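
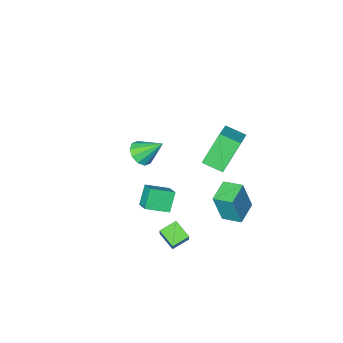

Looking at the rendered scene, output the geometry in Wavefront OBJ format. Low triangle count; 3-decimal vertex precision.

v -4.532 -0.525 2.088
v -3.334 0.717 2.93
v -5.247 0.442 1.68
v -4.049 1.683 2.522
v -3.351 -0.423 0.258
v -2.153 0.818 1.1
v -4.066 0.543 -0.15
v -2.868 1.785 0.692
v -3.462 3.734 -0.867
v -2.921 3.616 1.065
v -2.314 4.468 -1.144
v -1.773 4.349 0.789
v -2.887 2.751 -1.089
v -2.346 2.632 0.844
v -1.739 3.484 -1.365
v -1.198 3.366 0.567
v 0.632 2.678 -1.259
v 0.93 3.175 -0.384
v 0.482 3.708 -1.793
v 0.78 4.206 -0.918
v 1.62 2.654 -1.582
v 1.918 3.152 -0.707
v 1.47 3.685 -2.116
v 1.768 4.182 -1.241
v 1.158 2.908 2.339
v 2.32 2.38 2.809
v 1.357 3.788 2.837
v 2.519 3.26 3.307
v 1.761 3.34 1.333
v 2.923 2.812 1.803
v 1.96 4.22 1.831
v 3.122 3.692 2.301
v -1.138 -3.788 -1.294
v -0.379 -3.517 -0.995
v -1.962 -2.832 -0.066
v -0.539 -3.175 -1.369
v -0.929 -3.067 -1.714
v -1.398 -3.234 -1.899
v -1.768 -3.613 -1.852
v -1.898 -4.058 -1.593
v -1.738 -4.4 -1.219
v -1.348 -4.508 -0.874
v -0.879 -4.341 -0.689
v -0.508 -3.963 -0.735
f 2 4 1
f 5 2 1
f 1 4 3
f 3 5 1
f 2 8 4
f 6 2 5
f 6 8 2
f 4 8 3
f 7 5 3
f 3 8 7
f 7 6 5
f 8 6 7
f 10 12 9
f 13 10 9
f 9 12 11
f 11 13 9
f 10 16 12
f 14 10 13
f 14 16 10
f 12 16 11
f 15 13 11
f 11 16 15
f 15 14 13
f 16 14 15
f 18 20 17
f 21 18 17
f 17 20 19
f 19 21 17
f 18 24 20
f 22 18 21
f 22 24 18
f 20 24 19
f 23 21 19
f 19 24 23
f 23 22 21
f 24 22 23
f 26 28 25
f 29 26 25
f 25 28 27
f 27 29 25
f 26 32 28
f 30 26 29
f 30 32 26
f 28 32 27
f 31 29 27
f 27 32 31
f 31 30 29
f 32 30 31
f 34 33 36
f 34 36 35
f 36 33 37
f 36 37 35
f 37 33 38
f 37 38 35
f 38 33 39
f 38 39 35
f 39 33 40
f 39 40 35
f 40 33 41
f 40 41 35
f 41 33 42
f 41 42 35
f 42 33 43
f 42 43 35
f 43 33 44
f 43 44 35
f 44 33 34
f 44 34 35



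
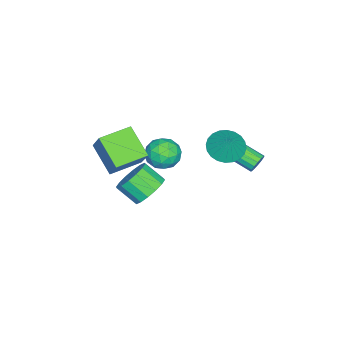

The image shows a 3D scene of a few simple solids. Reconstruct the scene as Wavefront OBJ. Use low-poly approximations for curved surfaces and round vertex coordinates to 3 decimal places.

v 1.257 -4.084 -0.306
v 0.369 -5.317 0.767
v -0.055 -3 -0.145
v -0.943 -4.232 0.929
v 1.943 -3.448 0.991
v 1.055 -4.68 2.065
v 0.631 -2.363 1.153
v -0.257 -3.596 2.226
v -2.095 -3.383 -4.283
v -1.606 -3.976 -4.983
v -1.696 -5.05 -4.138
v -2.185 -4.457 -3.437
v -1.214 -3.769 -4.678
v -1.304 -4.843 -3.832
v -1.058 -3.458 -4.267
v -1.148 -4.532 -3.421
v -1.18 -3.127 -3.86
v -1.27 -4.201 -3.014
v -1.547 -2.865 -3.567
v -1.637 -3.939 -2.721
v -2.061 -2.742 -3.465
v -2.151 -3.815 -2.619
v -2.584 -2.79 -3.582
v -2.674 -3.864 -2.737
v -2.976 -2.997 -3.888
v -3.066 -4.071 -3.042
v -3.132 -3.308 -4.299
v -3.222 -4.382 -3.453
v -3.01 -3.639 -4.706
v -3.1 -4.713 -3.86
v -2.643 -3.901 -4.999
v -2.733 -4.975 -4.153
v -2.129 -4.025 -5.101
v -2.219 -5.098 -4.255
v -0.625 1.064 1.887
v 0.158 1.299 1.382
v -0.035 1.476 2.993
v -0.038 1.618 1.367
v -0.322 1.853 1.431
v -0.653 1.967 1.565
v -0.979 1.944 1.747
v -1.252 1.787 1.95
v -1.429 1.52 2.144
v -1.483 1.183 2.299
v -1.407 0.828 2.391
v -1.212 0.509 2.406
v -0.927 0.274 2.342
v -0.596 0.16 2.209
v -0.27 0.183 2.026
v 0.003 0.34 1.823
v 0.18 0.607 1.629
v 0.234 0.944 1.474
v -3.581 1.689 -1.694
v -3.364 1.468 -2.172
v -3.622 0.03 -1.625
v -3.839 0.251 -1.146
v -3.134 1.496 -1.99
v -3.392 0.058 -1.442
v -3.023 1.576 -1.728
v -3.282 0.138 -1.18
v -3.062 1.686 -1.457
v -3.321 0.248 -0.91
v -3.24 1.797 -1.25
v -3.499 0.359 -0.702
v -3.509 1.879 -1.161
v -3.768 0.441 -0.614
v -3.798 1.91 -1.215
v -4.056 0.472 -0.668
v -4.028 1.882 -1.398
v -4.286 0.444 -0.85
v -4.138 1.802 -1.66
v -4.397 0.364 -1.112
v -4.099 1.692 -1.93
v -4.358 0.254 -1.383
v -3.921 1.581 -2.138
v -4.18 0.143 -1.59
v -3.652 1.499 -2.226
v -3.911 0.061 -1.679
v -0.761 -1.549 0.175
v 0.148 -1.291 0.227
v -0.528 -2.589 1.273
v 0.381 -2.331 1.325
v -0.297 -1.74 1.621
v -0.441 -1.097 0.942
v 0.061 -2.783 0.558
v -0.083 -2.14 -0.121
v 0.656 -2.053 0.464
v 0.435 -1.409 1.121
v -0.815 -2.471 0.379
v -1.036 -1.827 1.036
v -0.327 -1.328 0.104
v -0.053 -2.552 1.396
v -0.451 -2.204 1.57
v 0.083 -2.052 1.6
v -0.673 -1.215 0.525
v -0.139 -1.063 0.555
v -0.4 -1.327 1.375
v -0.241 -2.817 0.945
v 0.293 -2.665 0.975
v -0.463 -1.828 -0.1
v 0.071 -1.676 -0.07
v 0.02 -2.553 0.125
v 0.506 -1.625 0.274
v 0.643 -2.236 0.92
v 0.454 -2.502 0.469
v 0.37 -2.124 0.07
v 0.376 -1.246 0.66
v 0.513 -1.858 1.306
v 0.115 -1.51 1.48
v 0.03 -1.132 1.081
v 0.674 -1.694 0.799
v -0.893 -2.022 0.194
v -0.756 -2.634 0.84
v -0.41 -2.748 0.419
v -0.495 -2.37 0.02
v -1.023 -1.644 0.58
v -0.886 -2.255 1.226
v -0.75 -1.756 1.43
v -0.834 -1.378 1.031
v -1.054 -2.186 0.701
f 2 4 1
f 5 2 1
f 1 4 3
f 3 5 1
f 2 8 4
f 6 2 5
f 6 8 2
f 4 8 3
f 7 5 3
f 3 8 7
f 7 6 5
f 8 6 7
f 10 9 13
f 10 13 11
f 11 13 14
f 11 14 12
f 13 9 15
f 13 15 14
f 14 15 16
f 14 16 12
f 15 9 17
f 15 17 16
f 16 17 18
f 16 18 12
f 17 9 19
f 17 19 18
f 18 19 20
f 18 20 12
f 19 9 21
f 19 21 20
f 20 21 22
f 20 22 12
f 21 9 23
f 21 23 22
f 22 23 24
f 22 24 12
f 23 9 25
f 23 25 24
f 24 25 26
f 24 26 12
f 25 9 27
f 25 27 26
f 26 27 28
f 26 28 12
f 27 9 29
f 27 29 28
f 28 29 30
f 28 30 12
f 29 9 31
f 29 31 30
f 30 31 32
f 30 32 12
f 31 9 33
f 31 33 32
f 32 33 34
f 32 34 12
f 33 9 10
f 33 10 34
f 34 10 11
f 34 11 12
f 36 35 38
f 36 38 37
f 38 35 39
f 38 39 37
f 39 35 40
f 39 40 37
f 40 35 41
f 40 41 37
f 41 35 42
f 41 42 37
f 42 35 43
f 42 43 37
f 43 35 44
f 43 44 37
f 44 35 45
f 44 45 37
f 45 35 46
f 45 46 37
f 46 35 47
f 46 47 37
f 47 35 48
f 47 48 37
f 48 35 49
f 48 49 37
f 49 35 50
f 49 50 37
f 50 35 51
f 50 51 37
f 51 35 52
f 51 52 37
f 52 35 36
f 52 36 37
f 54 53 57
f 54 57 55
f 55 57 58
f 55 58 56
f 57 53 59
f 57 59 58
f 58 59 60
f 58 60 56
f 59 53 61
f 59 61 60
f 60 61 62
f 60 62 56
f 61 53 63
f 61 63 62
f 62 63 64
f 62 64 56
f 63 53 65
f 63 65 64
f 64 65 66
f 64 66 56
f 65 53 67
f 65 67 66
f 66 67 68
f 66 68 56
f 67 53 69
f 67 69 68
f 68 69 70
f 68 70 56
f 69 53 71
f 69 71 70
f 70 71 72
f 70 72 56
f 71 53 73
f 71 73 72
f 72 73 74
f 72 74 56
f 73 53 75
f 73 75 74
f 74 75 76
f 74 76 56
f 75 53 77
f 75 77 76
f 76 77 78
f 76 78 56
f 77 53 54
f 77 54 78
f 78 54 55
f 78 55 56
f 79 116 95
f 116 90 119
f 95 119 84
f 116 119 95
f 79 95 91
f 95 84 96
f 91 96 80
f 95 96 91
f 79 91 100
f 91 80 101
f 100 101 86
f 91 101 100
f 79 100 112
f 100 86 115
f 112 115 89
f 100 115 112
f 79 112 116
f 112 89 120
f 116 120 90
f 112 120 116
f 80 96 107
f 96 84 110
f 107 110 88
f 96 110 107
f 84 119 97
f 119 90 118
f 97 118 83
f 119 118 97
f 90 120 117
f 120 89 113
f 117 113 81
f 120 113 117
f 89 115 114
f 115 86 102
f 114 102 85
f 115 102 114
f 86 101 106
f 101 80 103
f 106 103 87
f 101 103 106
f 82 108 94
f 108 88 109
f 94 109 83
f 108 109 94
f 82 94 92
f 94 83 93
f 92 93 81
f 94 93 92
f 82 92 99
f 92 81 98
f 99 98 85
f 92 98 99
f 82 99 104
f 99 85 105
f 104 105 87
f 99 105 104
f 82 104 108
f 104 87 111
f 108 111 88
f 104 111 108
f 83 109 97
f 109 88 110
f 97 110 84
f 109 110 97
f 81 93 117
f 93 83 118
f 117 118 90
f 93 118 117
f 85 98 114
f 98 81 113
f 114 113 89
f 98 113 114
f 87 105 106
f 105 85 102
f 106 102 86
f 105 102 106
f 88 111 107
f 111 87 103
f 107 103 80
f 111 103 107



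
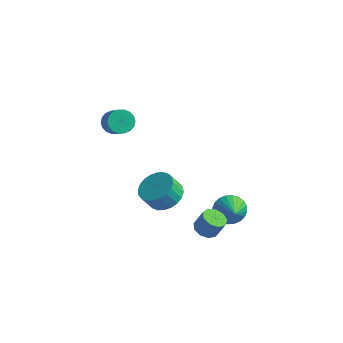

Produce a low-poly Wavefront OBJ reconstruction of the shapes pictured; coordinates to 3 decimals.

v 2.576 0.188 -3.564
v 3.301 0.465 -3.999
v 3.504 -0.848 -2.676
v 3.293 0.687 -3.732
v 3.176 0.833 -3.44
v 2.968 0.881 -3.166
v 2.7 0.823 -2.953
v 2.413 0.668 -2.833
v 2.151 0.441 -2.824
v 1.953 0.175 -2.928
v 1.851 -0.089 -3.129
v 1.858 -0.311 -3.396
v 1.975 -0.457 -3.688
v 2.184 -0.505 -3.962
v 2.452 -0.447 -4.175
v 2.739 -0.293 -4.295
v 3.001 -0.065 -4.304
v 3.198 0.201 -4.2
v -2.616 -2.326 2.722
v -2.078 -2.032 2.366
v -1.325 -2.519 3.101
v -1.864 -2.814 3.458
v -2.147 -1.812 2.582
v -1.394 -2.3 3.318
v -2.309 -1.695 2.827
v -1.556 -2.182 3.562
v -2.532 -1.702 3.05
v -1.779 -2.19 3.786
v -2.772 -1.833 3.209
v -2.019 -2.321 3.944
v -2.981 -2.062 3.271
v -2.228 -2.549 4.006
v -3.118 -2.343 3.225
v -2.365 -2.83 3.96
v -3.155 -2.621 3.079
v -2.402 -3.108 3.814
v -3.086 -2.84 2.862
v -2.333 -3.328 3.598
v -2.924 -2.958 2.618
v -2.171 -3.445 3.353
v -2.701 -2.95 2.394
v -1.948 -3.438 3.13
v -2.461 -2.819 2.236
v -1.708 -3.307 2.971
v -2.252 -2.591 2.174
v -1.499 -3.078 2.909
v -2.115 -2.31 2.22
v -1.362 -2.797 2.955
v -0.235 -1.368 -2.645
v 0.722 -1.407 -2.324
v 0.392 -1.87 -1.394
v -0.565 -1.832 -1.715
v 0.61 -1.054 -2.189
v 0.28 -1.517 -1.259
v 0.368 -0.75 -2.122
v 0.038 -1.213 -1.193
v 0.036 -0.539 -2.136
v -0.294 -1.002 -1.206
v -0.339 -0.455 -2.227
v -0.669 -0.918 -1.297
v -0.697 -0.51 -2.381
v -1.027 -0.973 -1.451
v -0.985 -0.695 -2.576
v -1.315 -1.159 -1.646
v -1.159 -0.983 -2.781
v -1.489 -1.447 -1.851
v -1.192 -1.33 -2.966
v -1.522 -1.793 -2.036
v -1.08 -1.683 -3.101
v -1.41 -2.146 -2.171
v -0.838 -1.987 -3.167
v -1.168 -2.45 -2.238
v -0.506 -2.198 -3.154
v -0.836 -2.661 -2.224
v -0.131 -2.282 -3.063
v -0.461 -2.745 -2.133
v 0.227 -2.227 -2.909
v -0.103 -2.69 -1.979
v 0.515 -2.041 -2.714
v 0.185 -2.505 -1.784
v 0.689 -1.753 -2.509
v 0.359 -2.217 -1.579
v 2.724 -2.339 -3.078
v 3.192 -2.799 -3.212
v 3.625 -2.641 -2.235
v 3.156 -2.181 -2.102
v 3.338 -2.385 -3.343
v 3.77 -2.227 -2.366
v 3.196 -1.949 -3.35
v 3.628 -1.791 -2.373
v 2.833 -1.696 -3.231
v 3.265 -1.538 -2.254
v 2.419 -1.744 -3.04
v 2.851 -1.586 -2.063
v 2.148 -2.07 -2.867
v 2.58 -1.912 -1.89
v 2.146 -2.522 -2.793
v 2.578 -2.364 -1.816
v 2.415 -2.889 -2.853
v 2.847 -2.731 -1.876
v 2.828 -2.998 -3.018
v 3.26 -2.84 -2.041
f 2 1 4
f 2 4 3
f 4 1 5
f 4 5 3
f 5 1 6
f 5 6 3
f 6 1 7
f 6 7 3
f 7 1 8
f 7 8 3
f 8 1 9
f 8 9 3
f 9 1 10
f 9 10 3
f 10 1 11
f 10 11 3
f 11 1 12
f 11 12 3
f 12 1 13
f 12 13 3
f 13 1 14
f 13 14 3
f 14 1 15
f 14 15 3
f 15 1 16
f 15 16 3
f 16 1 17
f 16 17 3
f 17 1 18
f 17 18 3
f 18 1 2
f 18 2 3
f 20 19 23
f 20 23 21
f 21 23 24
f 21 24 22
f 23 19 25
f 23 25 24
f 24 25 26
f 24 26 22
f 25 19 27
f 25 27 26
f 26 27 28
f 26 28 22
f 27 19 29
f 27 29 28
f 28 29 30
f 28 30 22
f 29 19 31
f 29 31 30
f 30 31 32
f 30 32 22
f 31 19 33
f 31 33 32
f 32 33 34
f 32 34 22
f 33 19 35
f 33 35 34
f 34 35 36
f 34 36 22
f 35 19 37
f 35 37 36
f 36 37 38
f 36 38 22
f 37 19 39
f 37 39 38
f 38 39 40
f 38 40 22
f 39 19 41
f 39 41 40
f 40 41 42
f 40 42 22
f 41 19 43
f 41 43 42
f 42 43 44
f 42 44 22
f 43 19 45
f 43 45 44
f 44 45 46
f 44 46 22
f 45 19 47
f 45 47 46
f 46 47 48
f 46 48 22
f 47 19 20
f 47 20 48
f 48 20 21
f 48 21 22
f 50 49 53
f 50 53 51
f 51 53 54
f 51 54 52
f 53 49 55
f 53 55 54
f 54 55 56
f 54 56 52
f 55 49 57
f 55 57 56
f 56 57 58
f 56 58 52
f 57 49 59
f 57 59 58
f 58 59 60
f 58 60 52
f 59 49 61
f 59 61 60
f 60 61 62
f 60 62 52
f 61 49 63
f 61 63 62
f 62 63 64
f 62 64 52
f 63 49 65
f 63 65 64
f 64 65 66
f 64 66 52
f 65 49 67
f 65 67 66
f 66 67 68
f 66 68 52
f 67 49 69
f 67 69 68
f 68 69 70
f 68 70 52
f 69 49 71
f 69 71 70
f 70 71 72
f 70 72 52
f 71 49 73
f 71 73 72
f 72 73 74
f 72 74 52
f 73 49 75
f 73 75 74
f 74 75 76
f 74 76 52
f 75 49 77
f 75 77 76
f 76 77 78
f 76 78 52
f 77 49 79
f 77 79 78
f 78 79 80
f 78 80 52
f 79 49 81
f 79 81 80
f 80 81 82
f 80 82 52
f 81 49 50
f 81 50 82
f 82 50 51
f 82 51 52
f 84 83 87
f 84 87 85
f 85 87 88
f 85 88 86
f 87 83 89
f 87 89 88
f 88 89 90
f 88 90 86
f 89 83 91
f 89 91 90
f 90 91 92
f 90 92 86
f 91 83 93
f 91 93 92
f 92 93 94
f 92 94 86
f 93 83 95
f 93 95 94
f 94 95 96
f 94 96 86
f 95 83 97
f 95 97 96
f 96 97 98
f 96 98 86
f 97 83 99
f 97 99 98
f 98 99 100
f 98 100 86
f 99 83 101
f 99 101 100
f 100 101 102
f 100 102 86
f 101 83 84
f 101 84 102
f 102 84 85
f 102 85 86



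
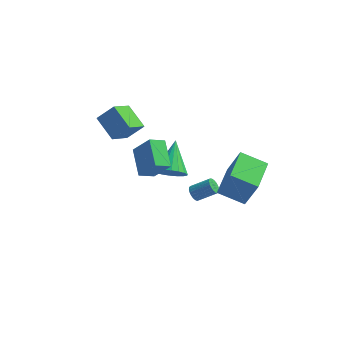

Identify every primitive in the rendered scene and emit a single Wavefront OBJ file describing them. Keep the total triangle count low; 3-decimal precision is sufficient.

v -0.94 -3.997 2.087
v -1.657 -2.644 2.87
v -0.286 -3.411 1.674
v -1.003 -2.058 2.458
v 0.023 -4.202 3.322
v -0.694 -2.849 4.106
v 0.677 -3.616 2.91
v -0.04 -2.263 3.693
v -0.39 -0.075 -0.992
v 0.19 -0.479 -0.373
v -0.59 1.635 0.312
v 0.451 -0.262 -0.617
v 0.546 -0.008 -0.936
v 0.455 0.232 -1.266
v 0.196 0.412 -1.541
v -0.178 0.495 -1.708
v -0.595 0.466 -1.733
v -0.971 0.329 -1.611
v -1.232 0.112 -1.366
v -1.326 -0.142 -1.048
v -1.235 -0.383 -0.718
v -0.977 -0.563 -0.442
v -0.602 -0.646 -0.276
v -0.186 -0.616 -0.251
v 0.46 1.662 -4.102
v 0.745 1.704 -4.535
v 1.806 1.961 -3.811
v 1.52 1.918 -3.378
v 0.676 1.907 -4.506
v 1.737 2.164 -3.782
v 0.57 2.068 -4.408
v 1.631 2.324 -3.683
v 0.445 2.158 -4.256
v 1.506 2.415 -3.532
v 0.322 2.163 -4.078
v 1.383 2.419 -3.354
v 0.223 2.081 -3.904
v 1.284 2.337 -3.18
v 0.165 1.926 -3.765
v 1.226 2.182 -3.04
v 0.158 1.726 -3.683
v 1.219 1.982 -2.959
v 0.203 1.515 -3.675
v 1.264 1.771 -2.95
v 0.292 1.329 -3.74
v 1.353 1.585 -3.015
v 0.411 1.201 -3.867
v 1.472 1.457 -3.143
v 0.537 1.152 -4.036
v 1.598 1.408 -3.311
v 0.65 1.192 -4.216
v 1.711 1.448 -3.491
v 0.731 1.313 -4.376
v 1.792 1.569 -3.651
v 0.764 1.494 -4.489
v 1.825 1.75 -3.764
v 1.877 1.179 -3.241
v 2.625 1.053 -1.423
v 1.891 3.354 -3.096
v 2.639 3.228 -1.278
v 3.441 1.212 -3.882
v 4.189 1.086 -2.064
v 3.455 3.387 -3.737
v 4.203 3.261 -1.919
v -3.756 0.328 2.626
v -4.164 -0.967 3.491
v -2.896 0.652 3.516
v -3.303 -0.643 4.382
v -2.637 -0.537 1.858
v -3.044 -1.832 2.724
v -1.776 -0.213 2.749
v -2.184 -1.508 3.614
f 2 4 1
f 5 2 1
f 1 4 3
f 3 5 1
f 2 8 4
f 6 2 5
f 6 8 2
f 4 8 3
f 7 5 3
f 3 8 7
f 7 6 5
f 8 6 7
f 10 9 12
f 10 12 11
f 12 9 13
f 12 13 11
f 13 9 14
f 13 14 11
f 14 9 15
f 14 15 11
f 15 9 16
f 15 16 11
f 16 9 17
f 16 17 11
f 17 9 18
f 17 18 11
f 18 9 19
f 18 19 11
f 19 9 20
f 19 20 11
f 20 9 21
f 20 21 11
f 21 9 22
f 21 22 11
f 22 9 23
f 22 23 11
f 23 9 24
f 23 24 11
f 24 9 10
f 24 10 11
f 26 25 29
f 26 29 27
f 27 29 30
f 27 30 28
f 29 25 31
f 29 31 30
f 30 31 32
f 30 32 28
f 31 25 33
f 31 33 32
f 32 33 34
f 32 34 28
f 33 25 35
f 33 35 34
f 34 35 36
f 34 36 28
f 35 25 37
f 35 37 36
f 36 37 38
f 36 38 28
f 37 25 39
f 37 39 38
f 38 39 40
f 38 40 28
f 39 25 41
f 39 41 40
f 40 41 42
f 40 42 28
f 41 25 43
f 41 43 42
f 42 43 44
f 42 44 28
f 43 25 45
f 43 45 44
f 44 45 46
f 44 46 28
f 45 25 47
f 45 47 46
f 46 47 48
f 46 48 28
f 47 25 49
f 47 49 48
f 48 49 50
f 48 50 28
f 49 25 51
f 49 51 50
f 50 51 52
f 50 52 28
f 51 25 53
f 51 53 52
f 52 53 54
f 52 54 28
f 53 25 55
f 53 55 54
f 54 55 56
f 54 56 28
f 55 25 26
f 55 26 56
f 56 26 27
f 56 27 28
f 58 60 57
f 61 58 57
f 57 60 59
f 59 61 57
f 58 64 60
f 62 58 61
f 62 64 58
f 60 64 59
f 63 61 59
f 59 64 63
f 63 62 61
f 64 62 63
f 66 68 65
f 69 66 65
f 65 68 67
f 67 69 65
f 66 72 68
f 70 66 69
f 70 72 66
f 68 72 67
f 71 69 67
f 67 72 71
f 71 70 69
f 72 70 71



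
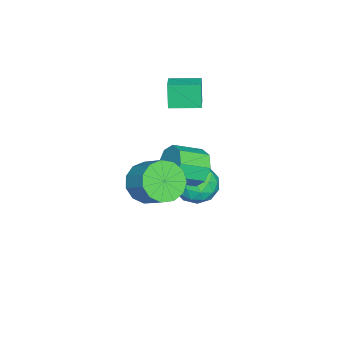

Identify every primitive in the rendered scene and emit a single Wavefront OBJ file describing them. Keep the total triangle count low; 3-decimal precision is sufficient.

v -1.564 -0.562 1.585
v -1.911 -0.706 2.85
v -1.969 0.83 1.632
v -2.317 0.685 2.897
v -0.723 -0.325 1.843
v -1.071 -0.47 3.108
v -1.129 1.066 1.89
v -1.476 0.922 3.155
v 3.237 0.066 0.141
v 3.609 0.588 -0.69
v 4.255 1.556 0.207
v 3.883 1.034 1.039
v 3.082 0.825 -0.567
v 3.728 1.794 0.33
v 2.603 0.822 -0.219
v 3.25 1.79 0.679
v 2.326 0.578 0.244
v 2.972 1.547 1.141
v 2.338 0.172 0.674
v 2.984 1.141 1.571
v 2.636 -0.268 0.935
v 3.282 0.701 1.832
v 3.124 -0.602 0.944
v 3.77 0.367 1.841
v 3.648 -0.724 0.698
v 4.294 0.245 1.595
v 4.042 -0.595 0.276
v 4.688 0.373 1.173
v 4.18 -0.257 -0.189
v 4.826 0.712 0.708
v 4.019 0.184 -0.55
v 4.665 1.153 0.348
v 0.194 1.385 -1.029
v 0.869 1.459 -1.721
v 1.642 0.37 -1.083
v 0.966 0.295 -0.391
v 1.009 1.899 -1.139
v 1.782 0.809 -0.501
v 0.671 2.037 -0.492
v 1.443 0.948 0.145
v 0.053 1.793 -0.16
v 0.826 0.704 0.477
v -0.482 1.31 -0.337
v 0.291 0.221 0.301
v -0.622 0.871 -0.919
v 0.151 -0.219 -0.281
v -0.283 0.732 -1.565
v 0.489 -0.357 -0.928
v 0.334 0.976 -1.897
v 1.107 -0.113 -1.26
v -1.322 1.552 -2.663
v -0.4 2.047 -2.385
v -0.42 0.113 -3.095
v 0.502 0.608 -2.817
v -0.218 0.335 -2.055
v -0.775 1.225 -1.788
v -0.045 0.935 -3.692
v -0.602 1.825 -3.425
v 0.39 1.665 -3.021
v 0.283 1.295 -2.009
v -1.103 0.865 -3.471
v -1.21 0.495 -2.459
v -0.94 1.926 -2.486
v 0.12 0.234 -2.994
v -0.303 0.074 -2.546
v 0.239 0.365 -2.382
v -1.161 1.443 -2.135
v -0.618 1.733 -1.971
v -0.512 0.727 -1.778
v -0.202 0.427 -3.509
v 0.341 0.717 -3.345
v -1.059 1.795 -3.098
v -0.517 2.086 -2.934
v -0.308 1.433 -3.702
v 0.066 1.992 -2.696
v 0.596 1.146 -2.95
v 0.275 1.339 -3.465
v -0.053 1.862 -3.308
v 0.003 1.774 -2.101
v 0.533 0.929 -2.355
v 0.11 0.768 -1.907
v -0.217 1.291 -1.75
v 0.467 1.55 -2.475
v -1.353 1.231 -3.125
v -0.823 0.386 -3.379
v -0.603 0.869 -3.73
v -0.93 1.392 -3.573
v -1.416 1.014 -2.53
v -0.886 0.168 -2.784
v -0.767 0.298 -2.172
v -1.095 0.821 -2.015
v -1.287 0.61 -3.005
f 2 4 1
f 5 2 1
f 1 4 3
f 3 5 1
f 2 8 4
f 6 2 5
f 6 8 2
f 4 8 3
f 7 5 3
f 3 8 7
f 7 6 5
f 8 6 7
f 10 9 13
f 10 13 11
f 11 13 14
f 11 14 12
f 13 9 15
f 13 15 14
f 14 15 16
f 14 16 12
f 15 9 17
f 15 17 16
f 16 17 18
f 16 18 12
f 17 9 19
f 17 19 18
f 18 19 20
f 18 20 12
f 19 9 21
f 19 21 20
f 20 21 22
f 20 22 12
f 21 9 23
f 21 23 22
f 22 23 24
f 22 24 12
f 23 9 25
f 23 25 24
f 24 25 26
f 24 26 12
f 25 9 27
f 25 27 26
f 26 27 28
f 26 28 12
f 27 9 29
f 27 29 28
f 28 29 30
f 28 30 12
f 29 9 31
f 29 31 30
f 30 31 32
f 30 32 12
f 31 9 10
f 31 10 32
f 32 10 11
f 32 11 12
f 34 33 37
f 34 37 35
f 35 37 38
f 35 38 36
f 37 33 39
f 37 39 38
f 38 39 40
f 38 40 36
f 39 33 41
f 39 41 40
f 40 41 42
f 40 42 36
f 41 33 43
f 41 43 42
f 42 43 44
f 42 44 36
f 43 33 45
f 43 45 44
f 44 45 46
f 44 46 36
f 45 33 47
f 45 47 46
f 46 47 48
f 46 48 36
f 47 33 49
f 47 49 48
f 48 49 50
f 48 50 36
f 49 33 34
f 49 34 50
f 50 34 35
f 50 35 36
f 51 88 67
f 88 62 91
f 67 91 56
f 88 91 67
f 51 67 63
f 67 56 68
f 63 68 52
f 67 68 63
f 51 63 72
f 63 52 73
f 72 73 58
f 63 73 72
f 51 72 84
f 72 58 87
f 84 87 61
f 72 87 84
f 51 84 88
f 84 61 92
f 88 92 62
f 84 92 88
f 52 68 79
f 68 56 82
f 79 82 60
f 68 82 79
f 56 91 69
f 91 62 90
f 69 90 55
f 91 90 69
f 62 92 89
f 92 61 85
f 89 85 53
f 92 85 89
f 61 87 86
f 87 58 74
f 86 74 57
f 87 74 86
f 58 73 78
f 73 52 75
f 78 75 59
f 73 75 78
f 54 80 66
f 80 60 81
f 66 81 55
f 80 81 66
f 54 66 64
f 66 55 65
f 64 65 53
f 66 65 64
f 54 64 71
f 64 53 70
f 71 70 57
f 64 70 71
f 54 71 76
f 71 57 77
f 76 77 59
f 71 77 76
f 54 76 80
f 76 59 83
f 80 83 60
f 76 83 80
f 55 81 69
f 81 60 82
f 69 82 56
f 81 82 69
f 53 65 89
f 65 55 90
f 89 90 62
f 65 90 89
f 57 70 86
f 70 53 85
f 86 85 61
f 70 85 86
f 59 77 78
f 77 57 74
f 78 74 58
f 77 74 78
f 60 83 79
f 83 59 75
f 79 75 52
f 83 75 79



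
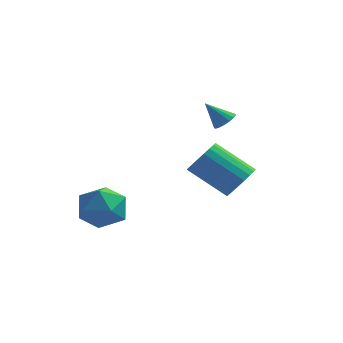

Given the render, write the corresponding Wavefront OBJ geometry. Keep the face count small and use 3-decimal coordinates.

v 3.267 0.97 2.593
v 3.657 1.035 2.931
v 2.533 0.83 3.467
v 3.57 1.266 2.895
v 3.414 1.428 2.79
v 3.224 1.486 2.639
v 3.044 1.425 2.478
v 2.916 1.26 2.344
v 2.868 1.028 2.266
v 2.911 0.783 2.264
v 3.036 0.581 2.337
v 3.214 0.468 2.469
v 3.405 0.469 2.629
v 3.563 0.585 2.781
v 3.655 0.79 2.89
v -0.743 -3.653 0.176
v 0.011 -2.967 0.387
v 0.249 -4.393 -0.967
v 1.003 -3.707 -0.756
v 0.738 -4.423 -0.048
v 0.125 -3.966 0.658
v 0.135 -3.394 -1.238
v -0.478 -2.937 -0.532
v 0.554 -2.807 -0.487
v 0.926 -3.443 0.248
v -0.666 -3.917 -0.828
v -0.294 -4.553 -0.093
v 4.634 -1.554 0.668
v 5.081 -1.276 1.27
v 3.572 -1.247 2.375
v 3.126 -1.526 1.772
v 4.979 -0.995 1.124
v 3.47 -0.966 2.228
v 4.818 -0.811 0.899
v 3.309 -0.782 2.003
v 4.625 -0.755 0.634
v 3.116 -0.726 1.738
v 4.433 -0.838 0.374
v 2.925 -0.809 1.479
v 4.277 -1.044 0.166
v 2.768 -1.015 1.27
v 4.182 -1.339 0.044
v 2.673 -1.31 1.148
v 4.166 -1.671 0.03
v 2.657 -1.642 1.135
v 4.23 -1.983 0.127
v 2.721 -1.954 1.231
v 4.365 -2.221 0.317
v 2.856 -2.192 1.421
v 4.546 -2.343 0.567
v 3.037 -2.314 1.672
v 4.742 -2.329 0.835
v 3.233 -2.3 1.94
v 4.92 -2.181 1.074
v 3.411 -2.153 2.179
v 5.048 -1.925 1.243
v 3.54 -1.896 2.348
v 5.105 -1.605 1.313
v 3.596 -1.576 2.417
f 2 1 4
f 2 4 3
f 4 1 5
f 4 5 3
f 5 1 6
f 5 6 3
f 6 1 7
f 6 7 3
f 7 1 8
f 7 8 3
f 8 1 9
f 8 9 3
f 9 1 10
f 9 10 3
f 10 1 11
f 10 11 3
f 11 1 12
f 11 12 3
f 12 1 13
f 12 13 3
f 13 1 14
f 13 14 3
f 14 1 15
f 14 15 3
f 15 1 2
f 15 2 3
f 16 27 21
f 16 21 17
f 16 17 23
f 16 23 26
f 16 26 27
f 17 21 25
f 21 27 20
f 27 26 18
f 26 23 22
f 23 17 24
f 19 25 20
f 19 20 18
f 19 18 22
f 19 22 24
f 19 24 25
f 20 25 21
f 18 20 27
f 22 18 26
f 24 22 23
f 25 24 17
f 29 28 32
f 29 32 30
f 30 32 33
f 30 33 31
f 32 28 34
f 32 34 33
f 33 34 35
f 33 35 31
f 34 28 36
f 34 36 35
f 35 36 37
f 35 37 31
f 36 28 38
f 36 38 37
f 37 38 39
f 37 39 31
f 38 28 40
f 38 40 39
f 39 40 41
f 39 41 31
f 40 28 42
f 40 42 41
f 41 42 43
f 41 43 31
f 42 28 44
f 42 44 43
f 43 44 45
f 43 45 31
f 44 28 46
f 44 46 45
f 45 46 47
f 45 47 31
f 46 28 48
f 46 48 47
f 47 48 49
f 47 49 31
f 48 28 50
f 48 50 49
f 49 50 51
f 49 51 31
f 50 28 52
f 50 52 51
f 51 52 53
f 51 53 31
f 52 28 54
f 52 54 53
f 53 54 55
f 53 55 31
f 54 28 56
f 54 56 55
f 55 56 57
f 55 57 31
f 56 28 58
f 56 58 57
f 57 58 59
f 57 59 31
f 58 28 29
f 58 29 59
f 59 29 30
f 59 30 31



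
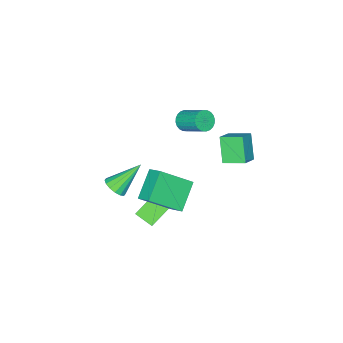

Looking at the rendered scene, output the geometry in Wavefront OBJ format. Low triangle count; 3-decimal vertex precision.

v -3.047 -2.81 0.813
v -2.357 -2.817 0.828
v -2.363 -1.377 1.821
v -3.053 -1.37 1.807
v -2.403 -2.667 0.609
v -2.41 -1.226 1.603
v -2.548 -2.538 0.422
v -2.554 -1.098 1.415
v -2.768 -2.451 0.294
v -2.775 -1.01 1.288
v -3.031 -2.419 0.245
v -3.037 -0.978 1.239
v -3.296 -2.446 0.283
v -3.303 -1.005 1.276
v -3.523 -2.529 0.402
v -3.53 -1.088 1.395
v -3.678 -2.654 0.583
v -3.684 -1.213 1.576
v -3.737 -2.803 0.799
v -3.743 -1.363 1.792
v -3.69 -2.954 1.017
v -3.697 -1.513 2.011
v -3.546 -3.082 1.205
v -3.552 -1.642 2.198
v -3.325 -3.17 1.332
v -3.332 -1.729 2.326
v -3.063 -3.202 1.381
v -3.069 -1.761 2.375
v -2.797 -3.175 1.344
v -2.804 -1.734 2.337
v -2.57 -3.092 1.225
v -2.577 -1.651 2.218
v -2.416 -2.967 1.044
v -2.422 -1.526 2.037
v 3.679 2.41 1.863
v 2.289 1.901 2.939
v 3.803 3.291 2.44
v 2.412 2.782 3.515
v 5.048 1.378 3.145
v 3.657 0.869 4.22
v 5.171 2.259 3.721
v 3.781 1.75 4.797
v 2.308 -3.062 -1.417
v 2.782 -3.269 -0.873
v 0.912 -2.438 0.037
v 2.87 -2.898 -0.948
v 2.807 -2.571 -1.148
v 2.611 -2.376 -1.42
v 2.334 -2.365 -1.692
v 2.05 -2.541 -1.889
v 1.835 -2.856 -1.96
v 1.747 -3.227 -1.886
v 1.809 -3.553 -1.685
v 2.005 -3.748 -1.413
v 2.282 -3.76 -1.142
v 2.567 -3.584 -0.944
v -1.556 1.629 3.888
v -0.628 1.846 4.437
v -2.068 2.76 4.307
v -1.14 2.977 4.856
v -0.96 2.383 2.584
v -0.032 2.6 3.133
v -1.472 3.514 3.003
v -0.544 3.731 3.552
v 1.927 0.149 0.829
v 2.471 0.534 1.404
v 1.725 1.16 0.343
v 2.269 1.545 0.918
v 3.551 -0.165 -0.498
v 4.095 0.22 0.077
v 3.349 0.846 -0.984
v 3.893 1.231 -0.409
f 2 1 5
f 2 5 3
f 3 5 6
f 3 6 4
f 5 1 7
f 5 7 6
f 6 7 8
f 6 8 4
f 7 1 9
f 7 9 8
f 8 9 10
f 8 10 4
f 9 1 11
f 9 11 10
f 10 11 12
f 10 12 4
f 11 1 13
f 11 13 12
f 12 13 14
f 12 14 4
f 13 1 15
f 13 15 14
f 14 15 16
f 14 16 4
f 15 1 17
f 15 17 16
f 16 17 18
f 16 18 4
f 17 1 19
f 17 19 18
f 18 19 20
f 18 20 4
f 19 1 21
f 19 21 20
f 20 21 22
f 20 22 4
f 21 1 23
f 21 23 22
f 22 23 24
f 22 24 4
f 23 1 25
f 23 25 24
f 24 25 26
f 24 26 4
f 25 1 27
f 25 27 26
f 26 27 28
f 26 28 4
f 27 1 29
f 27 29 28
f 28 29 30
f 28 30 4
f 29 1 31
f 29 31 30
f 30 31 32
f 30 32 4
f 31 1 33
f 31 33 32
f 32 33 34
f 32 34 4
f 33 1 2
f 33 2 34
f 34 2 3
f 34 3 4
f 36 38 35
f 39 36 35
f 35 38 37
f 37 39 35
f 36 42 38
f 40 36 39
f 40 42 36
f 38 42 37
f 41 39 37
f 37 42 41
f 41 40 39
f 42 40 41
f 44 43 46
f 44 46 45
f 46 43 47
f 46 47 45
f 47 43 48
f 47 48 45
f 48 43 49
f 48 49 45
f 49 43 50
f 49 50 45
f 50 43 51
f 50 51 45
f 51 43 52
f 51 52 45
f 52 43 53
f 52 53 45
f 53 43 54
f 53 54 45
f 54 43 55
f 54 55 45
f 55 43 56
f 55 56 45
f 56 43 44
f 56 44 45
f 58 60 57
f 61 58 57
f 57 60 59
f 59 61 57
f 58 64 60
f 62 58 61
f 62 64 58
f 60 64 59
f 63 61 59
f 59 64 63
f 63 62 61
f 64 62 63
f 66 68 65
f 69 66 65
f 65 68 67
f 67 69 65
f 66 72 68
f 70 66 69
f 70 72 66
f 68 72 67
f 71 69 67
f 67 72 71
f 71 70 69
f 72 70 71



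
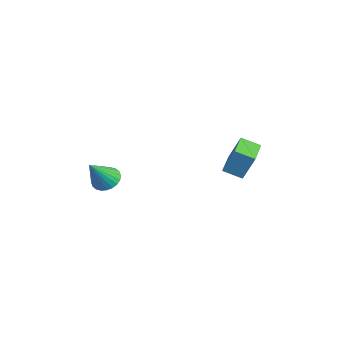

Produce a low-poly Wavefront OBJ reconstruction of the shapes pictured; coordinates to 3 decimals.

v -2.492 -3.221 1.483
v -1.761 -3.409 1.072
v -1.868 -4.319 3.097
v -1.675 -3.126 1.231
v -1.715 -2.858 1.429
v -1.873 -2.645 1.635
v -2.125 -2.519 1.817
v -2.433 -2.501 1.949
v -2.75 -2.592 2.01
v -3.028 -2.779 1.99
v -3.224 -3.033 1.893
v -3.309 -3.316 1.734
v -3.27 -3.585 1.536
v -3.112 -3.797 1.331
v -2.86 -3.923 1.148
v -2.552 -3.941 1.016
v -2.235 -3.85 0.956
v -1.957 -3.663 0.975
v -0.632 2.931 2.962
v -0.316 3.482 4.452
v -0.073 3.84 2.507
v 0.242 4.391 3.997
v 1.018 1.929 2.983
v 1.333 2.48 4.473
v 1.576 2.838 2.528
v 1.892 3.389 4.018
f 2 1 4
f 2 4 3
f 4 1 5
f 4 5 3
f 5 1 6
f 5 6 3
f 6 1 7
f 6 7 3
f 7 1 8
f 7 8 3
f 8 1 9
f 8 9 3
f 9 1 10
f 9 10 3
f 10 1 11
f 10 11 3
f 11 1 12
f 11 12 3
f 12 1 13
f 12 13 3
f 13 1 14
f 13 14 3
f 14 1 15
f 14 15 3
f 15 1 16
f 15 16 3
f 16 1 17
f 16 17 3
f 17 1 18
f 17 18 3
f 18 1 2
f 18 2 3
f 20 22 19
f 23 20 19
f 19 22 21
f 21 23 19
f 20 26 22
f 24 20 23
f 24 26 20
f 22 26 21
f 25 23 21
f 21 26 25
f 25 24 23
f 26 24 25



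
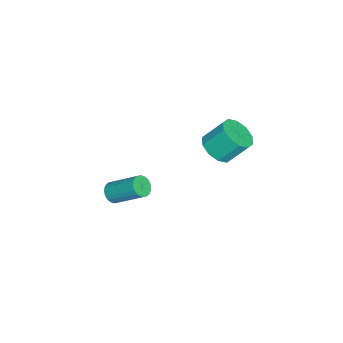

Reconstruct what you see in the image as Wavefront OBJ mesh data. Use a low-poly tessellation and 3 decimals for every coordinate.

v 2.721 -4.01 -4.419
v 3.122 -4.332 -4.091
v 3.381 -2.812 -2.914
v 2.979 -2.49 -3.241
v 3.265 -4.231 -4.253
v 3.523 -2.711 -3.076
v 3.324 -4.096 -4.44
v 3.583 -2.576 -3.263
v 3.292 -3.949 -4.623
v 3.551 -2.428 -3.446
v 3.173 -3.81 -4.776
v 3.431 -2.29 -3.599
v 2.985 -3.702 -4.874
v 3.243 -2.182 -3.697
v 2.757 -3.641 -4.903
v 3.015 -2.121 -3.726
v 2.523 -3.636 -4.858
v 2.781 -2.116 -3.681
v 2.319 -3.688 -4.746
v 2.578 -2.168 -3.569
v 2.177 -3.789 -4.584
v 2.435 -2.269 -3.407
v 2.117 -3.924 -4.397
v 2.376 -2.404 -3.22
v 2.149 -4.072 -4.214
v 2.408 -2.551 -3.037
v 2.269 -4.21 -4.061
v 2.527 -2.69 -2.884
v 2.457 -4.318 -3.963
v 2.715 -2.798 -2.786
v 2.685 -4.379 -3.934
v 2.943 -2.859 -2.757
v 2.919 -4.384 -3.979
v 3.177 -2.864 -2.802
v 3.51 1.244 1.184
v 3.994 0.683 1.73
v 3.774 1.595 2.862
v 3.29 2.156 2.316
v 4.354 1.057 1.499
v 4.134 1.969 2.631
v 4.392 1.503 1.147
v 4.172 2.415 2.279
v 4.093 1.85 0.81
v 3.873 2.761 1.942
v 3.571 1.965 0.616
v 3.351 2.877 1.748
v 3.026 1.805 0.638
v 2.806 2.717 1.77
v 2.666 1.431 0.869
v 2.446 2.343 2.001
v 2.628 0.985 1.221
v 2.408 1.897 2.353
v 2.927 0.639 1.558
v 2.707 1.55 2.69
v 3.449 0.523 1.752
v 3.229 1.435 2.884
f 2 1 5
f 2 5 3
f 3 5 6
f 3 6 4
f 5 1 7
f 5 7 6
f 6 7 8
f 6 8 4
f 7 1 9
f 7 9 8
f 8 9 10
f 8 10 4
f 9 1 11
f 9 11 10
f 10 11 12
f 10 12 4
f 11 1 13
f 11 13 12
f 12 13 14
f 12 14 4
f 13 1 15
f 13 15 14
f 14 15 16
f 14 16 4
f 15 1 17
f 15 17 16
f 16 17 18
f 16 18 4
f 17 1 19
f 17 19 18
f 18 19 20
f 18 20 4
f 19 1 21
f 19 21 20
f 20 21 22
f 20 22 4
f 21 1 23
f 21 23 22
f 22 23 24
f 22 24 4
f 23 1 25
f 23 25 24
f 24 25 26
f 24 26 4
f 25 1 27
f 25 27 26
f 26 27 28
f 26 28 4
f 27 1 29
f 27 29 28
f 28 29 30
f 28 30 4
f 29 1 31
f 29 31 30
f 30 31 32
f 30 32 4
f 31 1 33
f 31 33 32
f 32 33 34
f 32 34 4
f 33 1 2
f 33 2 34
f 34 2 3
f 34 3 4
f 36 35 39
f 36 39 37
f 37 39 40
f 37 40 38
f 39 35 41
f 39 41 40
f 40 41 42
f 40 42 38
f 41 35 43
f 41 43 42
f 42 43 44
f 42 44 38
f 43 35 45
f 43 45 44
f 44 45 46
f 44 46 38
f 45 35 47
f 45 47 46
f 46 47 48
f 46 48 38
f 47 35 49
f 47 49 48
f 48 49 50
f 48 50 38
f 49 35 51
f 49 51 50
f 50 51 52
f 50 52 38
f 51 35 53
f 51 53 52
f 52 53 54
f 52 54 38
f 53 35 55
f 53 55 54
f 54 55 56
f 54 56 38
f 55 35 36
f 55 36 56
f 56 36 37
f 56 37 38



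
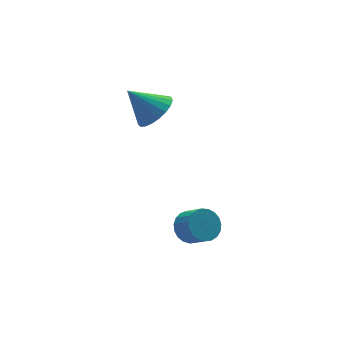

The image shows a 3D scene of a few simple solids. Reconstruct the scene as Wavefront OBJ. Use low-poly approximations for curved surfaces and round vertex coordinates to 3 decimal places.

v 0.901 -1.928 -2.297
v 1.595 -1.536 -2.064
v 1.832 -2.38 -1.351
v 1.139 -2.772 -1.583
v 1.364 -1.412 -1.84
v 1.601 -2.256 -1.127
v 1.053 -1.377 -1.695
v 1.29 -2.22 -0.982
v 0.715 -1.437 -1.654
v 0.953 -2.281 -0.941
v 0.41 -1.582 -1.724
v 0.647 -2.426 -1.011
v 0.19 -1.787 -1.893
v 0.427 -2.631 -1.18
v 0.093 -2.016 -2.132
v 0.33 -2.86 -1.419
v 0.135 -2.23 -2.399
v 0.372 -3.074 -1.686
v 0.31 -2.392 -2.649
v 0.547 -3.236 -1.936
v 0.588 -2.474 -2.838
v 0.825 -3.318 -2.124
v 0.919 -2.461 -2.933
v 1.156 -3.305 -2.219
v 1.248 -2.356 -2.918
v 1.485 -3.2 -2.204
v 1.516 -2.177 -2.796
v 1.753 -3.021 -2.082
v 1.678 -1.955 -2.587
v 1.916 -2.799 -1.874
v 1.706 -1.729 -2.328
v 1.944 -2.572 -1.615
v 1.062 1.406 2.932
v 1.877 1.448 3.543
v 0.098 2.114 4.168
v 1.897 1.822 3.345
v 1.772 2.124 3.074
v 1.525 2.302 2.78
v 1.197 2.325 2.511
v 0.846 2.19 2.315
v 0.533 1.918 2.226
v 0.311 1.559 2.259
v 0.218 1.172 2.408
v 0.272 0.827 2.648
v 0.462 0.581 2.937
v 0.756 0.478 3.225
v 1.103 0.536 3.462
v 1.443 0.744 3.608
v 1.716 1.066 3.636
f 2 1 5
f 2 5 3
f 3 5 6
f 3 6 4
f 5 1 7
f 5 7 6
f 6 7 8
f 6 8 4
f 7 1 9
f 7 9 8
f 8 9 10
f 8 10 4
f 9 1 11
f 9 11 10
f 10 11 12
f 10 12 4
f 11 1 13
f 11 13 12
f 12 13 14
f 12 14 4
f 13 1 15
f 13 15 14
f 14 15 16
f 14 16 4
f 15 1 17
f 15 17 16
f 16 17 18
f 16 18 4
f 17 1 19
f 17 19 18
f 18 19 20
f 18 20 4
f 19 1 21
f 19 21 20
f 20 21 22
f 20 22 4
f 21 1 23
f 21 23 22
f 22 23 24
f 22 24 4
f 23 1 25
f 23 25 24
f 24 25 26
f 24 26 4
f 25 1 27
f 25 27 26
f 26 27 28
f 26 28 4
f 27 1 29
f 27 29 28
f 28 29 30
f 28 30 4
f 29 1 31
f 29 31 30
f 30 31 32
f 30 32 4
f 31 1 2
f 31 2 32
f 32 2 3
f 32 3 4
f 34 33 36
f 34 36 35
f 36 33 37
f 36 37 35
f 37 33 38
f 37 38 35
f 38 33 39
f 38 39 35
f 39 33 40
f 39 40 35
f 40 33 41
f 40 41 35
f 41 33 42
f 41 42 35
f 42 33 43
f 42 43 35
f 43 33 44
f 43 44 35
f 44 33 45
f 44 45 35
f 45 33 46
f 45 46 35
f 46 33 47
f 46 47 35
f 47 33 48
f 47 48 35
f 48 33 49
f 48 49 35
f 49 33 34
f 49 34 35



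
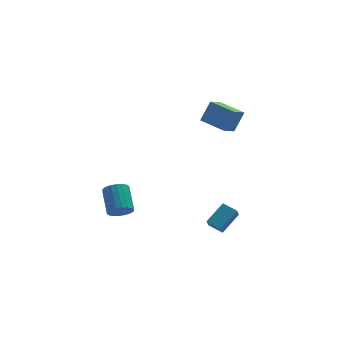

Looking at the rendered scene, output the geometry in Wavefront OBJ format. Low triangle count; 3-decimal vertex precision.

v 3.679 -1.181 2.832
v 2.858 -1.891 3.431
v 2.666 0.178 3.057
v 1.845 -0.532 3.656
v 4.355 -0.888 4.104
v 3.534 -1.598 4.703
v 3.342 0.471 4.329
v 2.521 -0.239 4.928
v 2.621 -2.665 -4.732
v 2.373 -3.112 -4.053
v 1.988 -1.922 -4.473
v 1.741 -2.369 -3.794
v 3.799 -1.971 -3.846
v 3.552 -2.418 -3.167
v 3.167 -1.228 -3.587
v 2.919 -1.675 -2.908
v -2.89 -0.395 -3.455
v -2.11 -0.325 -3.619
v -2.03 1.186 -2.588
v -2.81 1.115 -2.425
v -2.263 -0.138 -3.881
v -2.183 1.372 -2.85
v -2.54 -0.002 -4.058
v -2.46 1.508 -3.028
v -2.887 0.056 -4.116
v -2.807 1.566 -3.086
v -3.234 0.024 -4.043
v -3.154 1.535 -3.013
v -3.513 -0.09 -3.854
v -3.433 1.42 -2.824
v -3.668 -0.265 -3.586
v -3.589 1.245 -2.555
v -3.67 -0.466 -3.292
v -3.59 1.045 -2.261
v -3.517 -0.652 -3.03
v -3.437 0.858 -1.999
v -3.24 -0.788 -2.852
v -3.16 0.722 -1.822
v -2.893 -0.846 -2.794
v -2.813 0.664 -1.764
v -2.546 -0.815 -2.867
v -2.466 0.696 -1.837
v -2.267 -0.7 -3.056
v -2.187 0.81 -2.026
v -2.111 -0.525 -3.325
v -2.032 0.985 -2.294
f 2 4 1
f 5 2 1
f 1 4 3
f 3 5 1
f 2 8 4
f 6 2 5
f 6 8 2
f 4 8 3
f 7 5 3
f 3 8 7
f 7 6 5
f 8 6 7
f 10 12 9
f 13 10 9
f 9 12 11
f 11 13 9
f 10 16 12
f 14 10 13
f 14 16 10
f 12 16 11
f 15 13 11
f 11 16 15
f 15 14 13
f 16 14 15
f 18 17 21
f 18 21 19
f 19 21 22
f 19 22 20
f 21 17 23
f 21 23 22
f 22 23 24
f 22 24 20
f 23 17 25
f 23 25 24
f 24 25 26
f 24 26 20
f 25 17 27
f 25 27 26
f 26 27 28
f 26 28 20
f 27 17 29
f 27 29 28
f 28 29 30
f 28 30 20
f 29 17 31
f 29 31 30
f 30 31 32
f 30 32 20
f 31 17 33
f 31 33 32
f 32 33 34
f 32 34 20
f 33 17 35
f 33 35 34
f 34 35 36
f 34 36 20
f 35 17 37
f 35 37 36
f 36 37 38
f 36 38 20
f 37 17 39
f 37 39 38
f 38 39 40
f 38 40 20
f 39 17 41
f 39 41 40
f 40 41 42
f 40 42 20
f 41 17 43
f 41 43 42
f 42 43 44
f 42 44 20
f 43 17 45
f 43 45 44
f 44 45 46
f 44 46 20
f 45 17 18
f 45 18 46
f 46 18 19
f 46 19 20



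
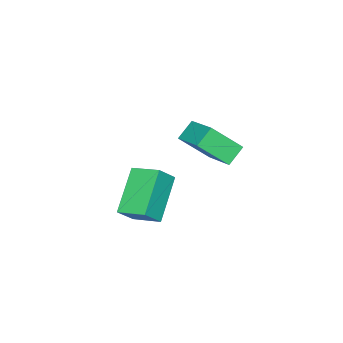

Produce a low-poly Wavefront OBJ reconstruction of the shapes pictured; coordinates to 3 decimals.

v -3.043 -2.594 -0.226
v -2.33 -3.476 0.786
v -2.469 -1.153 0.626
v -1.757 -2.035 1.639
v -2.303 -2.585 -0.739
v -1.591 -3.467 0.274
v -1.73 -1.144 0.114
v -1.017 -2.026 1.126
v 0.781 -2.711 0.254
v 0.581 -1.587 0.71
v 2.207 -2.036 -0.786
v 2.008 -0.912 -0.33
v 1.372 -2.888 0.95
v 1.173 -1.764 1.406
v 2.799 -2.213 -0.09
v 2.599 -1.089 0.366
f 2 4 1
f 5 2 1
f 1 4 3
f 3 5 1
f 2 8 4
f 6 2 5
f 6 8 2
f 4 8 3
f 7 5 3
f 3 8 7
f 7 6 5
f 8 6 7
f 10 12 9
f 13 10 9
f 9 12 11
f 11 13 9
f 10 16 12
f 14 10 13
f 14 16 10
f 12 16 11
f 15 13 11
f 11 16 15
f 15 14 13
f 16 14 15



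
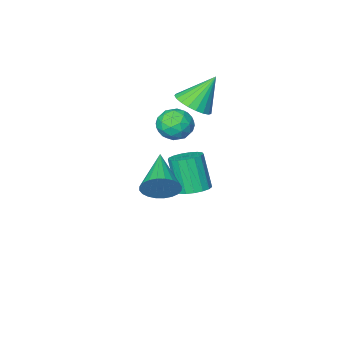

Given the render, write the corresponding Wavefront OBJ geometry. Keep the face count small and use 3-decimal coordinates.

v -1.735 -1.743 1.55
v -0.981 -1.471 2.02
v -2.745 -1.537 3.05
v -1.116 -1.135 1.883
v -1.358 -0.905 1.688
v -1.665 -0.82 1.47
v -1.985 -0.894 1.265
v -2.261 -1.115 1.109
v -2.447 -1.445 1.03
v -2.509 -1.827 1.041
v -2.438 -2.194 1.139
v -2.245 -2.483 1.309
v -1.964 -2.644 1.52
v -1.644 -2.65 1.737
v -1.339 -2.499 1.921
v -1.103 -2.217 2.041
v -0.976 -1.853 2.076
v -1.593 -1.379 -3.581
v -1.213 -0.737 -3.321
v -1.208 -1.439 -1.598
v -1.587 -2.081 -1.859
v -1.579 -0.647 -3.283
v -1.573 -1.35 -1.561
v -1.948 -0.726 -3.314
v -1.942 -1.428 -1.591
v -2.235 -0.953 -3.406
v -2.229 -1.656 -1.683
v -2.375 -1.279 -3.538
v -2.37 -1.981 -1.815
v -2.336 -1.627 -3.68
v -2.331 -2.329 -1.957
v -2.127 -1.918 -3.799
v -2.121 -2.621 -2.077
v -1.796 -2.086 -3.869
v -1.79 -2.788 -2.146
v -1.417 -2.092 -3.872
v -1.412 -2.794 -2.15
v -1.08 -1.934 -3.809
v -1.074 -2.637 -2.087
v -0.859 -1.65 -3.694
v -0.854 -2.352 -1.972
v -0.807 -1.303 -3.553
v -0.801 -2.005 -1.83
v -0.935 -0.973 -3.418
v -0.929 -1.675 -1.696
v 2.914 3.423 0.782
v 3.432 3.422 1.444
v 1.946 1.757 1.538
v 3.19 3.612 1.553
v 2.905 3.774 1.545
v 2.621 3.883 1.421
v 2.383 3.922 1.2
v 2.225 3.884 0.915
v 2.172 3.777 0.61
v 2.232 3.615 0.332
v 2.396 3.425 0.121
v 2.639 3.234 0.012
v 2.924 3.072 0.019
v 3.207 2.963 0.143
v 3.446 2.925 0.365
v 3.604 2.962 0.649
v 3.657 3.07 0.954
v 3.596 3.231 1.233
v -1.666 -1.487 0.385
v -0.897 -1.392 0.83
v -1.203 -2.748 -0.15
v -0.434 -2.653 0.295
v -1.192 -2.805 0.742
v -1.479 -2.026 1.072
v -0.621 -2.114 -0.392
v -0.908 -1.335 -0.062
v -0.251 -1.78 0.349
v -0.604 -2.207 1.051
v -1.496 -1.933 -0.371
v -1.849 -2.36 0.331
v -1.322 -1.329 0.654
v -0.778 -2.811 0.026
v -1.224 -2.9 0.289
v -0.771 -2.845 0.55
v -1.664 -1.701 0.797
v -1.212 -1.645 1.058
v -1.386 -2.476 1.007
v -0.888 -2.495 -0.378
v -0.436 -2.439 -0.117
v -1.329 -1.295 0.13
v -0.876 -1.24 0.391
v -0.714 -1.664 -0.327
v -0.49 -1.501 0.633
v -0.218 -2.243 0.319
v -0.328 -1.926 -0.085
v -0.497 -1.468 0.109
v -0.698 -1.752 1.045
v -0.426 -2.494 0.731
v -0.872 -2.583 0.994
v -1.04 -2.124 1.188
v -0.318 -1.98 0.763
v -1.674 -1.646 -0.051
v -1.402 -2.388 -0.365
v -1.06 -2.016 -0.508
v -1.228 -1.557 -0.314
v -1.882 -1.897 0.361
v -1.61 -2.639 0.047
v -1.603 -2.672 0.571
v -1.772 -2.214 0.765
v -1.782 -2.16 -0.083
f 2 1 4
f 2 4 3
f 4 1 5
f 4 5 3
f 5 1 6
f 5 6 3
f 6 1 7
f 6 7 3
f 7 1 8
f 7 8 3
f 8 1 9
f 8 9 3
f 9 1 10
f 9 10 3
f 10 1 11
f 10 11 3
f 11 1 12
f 11 12 3
f 12 1 13
f 12 13 3
f 13 1 14
f 13 14 3
f 14 1 15
f 14 15 3
f 15 1 16
f 15 16 3
f 16 1 17
f 16 17 3
f 17 1 2
f 17 2 3
f 19 18 22
f 19 22 20
f 20 22 23
f 20 23 21
f 22 18 24
f 22 24 23
f 23 24 25
f 23 25 21
f 24 18 26
f 24 26 25
f 25 26 27
f 25 27 21
f 26 18 28
f 26 28 27
f 27 28 29
f 27 29 21
f 28 18 30
f 28 30 29
f 29 30 31
f 29 31 21
f 30 18 32
f 30 32 31
f 31 32 33
f 31 33 21
f 32 18 34
f 32 34 33
f 33 34 35
f 33 35 21
f 34 18 36
f 34 36 35
f 35 36 37
f 35 37 21
f 36 18 38
f 36 38 37
f 37 38 39
f 37 39 21
f 38 18 40
f 38 40 39
f 39 40 41
f 39 41 21
f 40 18 42
f 40 42 41
f 41 42 43
f 41 43 21
f 42 18 44
f 42 44 43
f 43 44 45
f 43 45 21
f 44 18 19
f 44 19 45
f 45 19 20
f 45 20 21
f 47 46 49
f 47 49 48
f 49 46 50
f 49 50 48
f 50 46 51
f 50 51 48
f 51 46 52
f 51 52 48
f 52 46 53
f 52 53 48
f 53 46 54
f 53 54 48
f 54 46 55
f 54 55 48
f 55 46 56
f 55 56 48
f 56 46 57
f 56 57 48
f 57 46 58
f 57 58 48
f 58 46 59
f 58 59 48
f 59 46 60
f 59 60 48
f 60 46 61
f 60 61 48
f 61 46 62
f 61 62 48
f 62 46 63
f 62 63 48
f 63 46 47
f 63 47 48
f 64 101 80
f 101 75 104
f 80 104 69
f 101 104 80
f 64 80 76
f 80 69 81
f 76 81 65
f 80 81 76
f 64 76 85
f 76 65 86
f 85 86 71
f 76 86 85
f 64 85 97
f 85 71 100
f 97 100 74
f 85 100 97
f 64 97 101
f 97 74 105
f 101 105 75
f 97 105 101
f 65 81 92
f 81 69 95
f 92 95 73
f 81 95 92
f 69 104 82
f 104 75 103
f 82 103 68
f 104 103 82
f 75 105 102
f 105 74 98
f 102 98 66
f 105 98 102
f 74 100 99
f 100 71 87
f 99 87 70
f 100 87 99
f 71 86 91
f 86 65 88
f 91 88 72
f 86 88 91
f 67 93 79
f 93 73 94
f 79 94 68
f 93 94 79
f 67 79 77
f 79 68 78
f 77 78 66
f 79 78 77
f 67 77 84
f 77 66 83
f 84 83 70
f 77 83 84
f 67 84 89
f 84 70 90
f 89 90 72
f 84 90 89
f 67 89 93
f 89 72 96
f 93 96 73
f 89 96 93
f 68 94 82
f 94 73 95
f 82 95 69
f 94 95 82
f 66 78 102
f 78 68 103
f 102 103 75
f 78 103 102
f 70 83 99
f 83 66 98
f 99 98 74
f 83 98 99
f 72 90 91
f 90 70 87
f 91 87 71
f 90 87 91
f 73 96 92
f 96 72 88
f 92 88 65
f 96 88 92



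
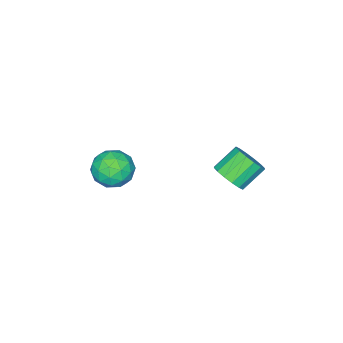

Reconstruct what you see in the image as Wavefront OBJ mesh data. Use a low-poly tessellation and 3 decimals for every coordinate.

v -2.126 3.068 -1.644
v -1.553 3.711 -1.22
v -2.721 4.115 -0.253
v -3.294 3.472 -0.676
v -1.773 3.959 -1.59
v -2.942 4.363 -0.623
v -2.088 3.968 -1.974
v -3.257 4.373 -1.007
v -2.413 3.736 -2.27
v -3.582 4.141 -1.303
v -2.661 3.325 -2.398
v -3.83 3.729 -1.431
v -2.766 2.845 -2.324
v -3.934 3.249 -1.356
v -2.699 2.425 -2.067
v -3.867 2.829 -1.1
v -2.478 2.177 -1.697
v -3.647 2.581 -0.73
v -2.163 2.167 -1.313
v -3.332 2.572 -0.346
v -1.838 2.399 -1.017
v -3.007 2.804 -0.05
v -1.59 2.811 -0.889
v -2.759 3.215 0.078
v -1.486 3.291 -0.964
v -2.654 3.695 0.004
v -1.325 -2.206 -3.017
v -0.365 -1.587 -2.691
v -0.235 -3.773 -3.249
v 0.725 -3.154 -2.923
v -0.118 -3.408 -2.125
v -0.791 -2.439 -1.981
v 0.191 -2.921 -3.959
v -0.482 -1.952 -3.815
v 0.572 -2.028 -3.273
v 0.381 -2.329 -2.139
v -0.981 -3.031 -3.801
v -1.172 -3.332 -2.667
v -0.941 -1.759 -2.833
v 0.341 -3.601 -3.107
v -0.155 -3.75 -2.637
v 0.41 -3.386 -2.446
v -1.191 -2.26 -2.416
v -0.627 -1.896 -2.225
v -0.482 -2.966 -1.892
v 0.027 -3.464 -3.715
v 0.591 -3.1 -3.524
v -1.01 -1.974 -3.494
v -0.445 -1.61 -3.303
v -0.118 -2.394 -4.048
v 0.175 -1.655 -2.984
v 0.815 -2.575 -3.121
v 0.501 -2.439 -3.729
v 0.105 -1.869 -3.645
v 0.062 -1.831 -2.318
v 0.703 -2.752 -2.454
v 0.208 -2.901 -1.985
v -0.188 -2.332 -1.901
v 0.613 -2.091 -2.66
v -1.303 -2.608 -3.486
v -0.662 -3.529 -3.622
v -0.412 -3.028 -4.039
v -0.808 -2.459 -3.955
v -1.415 -2.785 -2.819
v -0.775 -3.705 -2.956
v -0.705 -3.491 -2.295
v -1.101 -2.921 -2.211
v -1.213 -3.269 -3.28
f 2 1 5
f 2 5 3
f 3 5 6
f 3 6 4
f 5 1 7
f 5 7 6
f 6 7 8
f 6 8 4
f 7 1 9
f 7 9 8
f 8 9 10
f 8 10 4
f 9 1 11
f 9 11 10
f 10 11 12
f 10 12 4
f 11 1 13
f 11 13 12
f 12 13 14
f 12 14 4
f 13 1 15
f 13 15 14
f 14 15 16
f 14 16 4
f 15 1 17
f 15 17 16
f 16 17 18
f 16 18 4
f 17 1 19
f 17 19 18
f 18 19 20
f 18 20 4
f 19 1 21
f 19 21 20
f 20 21 22
f 20 22 4
f 21 1 23
f 21 23 22
f 22 23 24
f 22 24 4
f 23 1 25
f 23 25 24
f 24 25 26
f 24 26 4
f 25 1 2
f 25 2 26
f 26 2 3
f 26 3 4
f 27 64 43
f 64 38 67
f 43 67 32
f 64 67 43
f 27 43 39
f 43 32 44
f 39 44 28
f 43 44 39
f 27 39 48
f 39 28 49
f 48 49 34
f 39 49 48
f 27 48 60
f 48 34 63
f 60 63 37
f 48 63 60
f 27 60 64
f 60 37 68
f 64 68 38
f 60 68 64
f 28 44 55
f 44 32 58
f 55 58 36
f 44 58 55
f 32 67 45
f 67 38 66
f 45 66 31
f 67 66 45
f 38 68 65
f 68 37 61
f 65 61 29
f 68 61 65
f 37 63 62
f 63 34 50
f 62 50 33
f 63 50 62
f 34 49 54
f 49 28 51
f 54 51 35
f 49 51 54
f 30 56 42
f 56 36 57
f 42 57 31
f 56 57 42
f 30 42 40
f 42 31 41
f 40 41 29
f 42 41 40
f 30 40 47
f 40 29 46
f 47 46 33
f 40 46 47
f 30 47 52
f 47 33 53
f 52 53 35
f 47 53 52
f 30 52 56
f 52 35 59
f 56 59 36
f 52 59 56
f 31 57 45
f 57 36 58
f 45 58 32
f 57 58 45
f 29 41 65
f 41 31 66
f 65 66 38
f 41 66 65
f 33 46 62
f 46 29 61
f 62 61 37
f 46 61 62
f 35 53 54
f 53 33 50
f 54 50 34
f 53 50 54
f 36 59 55
f 59 35 51
f 55 51 28
f 59 51 55



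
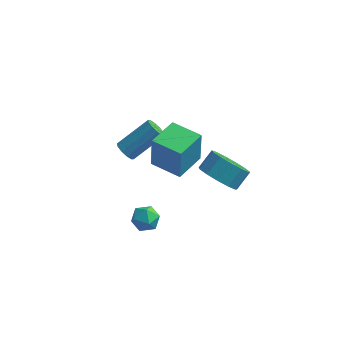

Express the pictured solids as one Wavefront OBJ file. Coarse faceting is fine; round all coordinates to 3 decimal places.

v 2.185 -1.789 1.543
v 3.175 -2.263 1.464
v 3.605 -1.484 2.177
v 2.615 -1.011 2.257
v 3.149 -1.837 1.015
v 3.578 -1.058 1.728
v 2.817 -1.396 0.733
v 3.246 -0.617 1.446
v 2.284 -1.08 0.709
v 2.713 -0.301 1.422
v 1.72 -0.989 0.949
v 2.149 -0.21 1.662
v 1.304 -1.153 1.379
v 1.733 -0.374 2.092
v 1.167 -1.518 1.86
v 1.597 -0.739 2.573
v 1.354 -1.97 2.241
v 1.784 -1.191 2.954
v 1.805 -2.364 2.401
v 2.234 -1.585 3.114
v 2.376 -2.576 2.288
v 2.806 -1.797 3.001
v 2.887 -2.538 1.939
v 3.317 -1.759 2.652
v -1.6 -0.23 -0.055
v -1.557 -0.212 1.874
v -1.031 1.446 -0.083
v -0.988 1.464 1.846
v 0.028 -0.784 -0.086
v 0.071 -0.766 1.843
v 0.597 0.892 -0.114
v 0.64 0.91 1.815
v -3.632 1.955 -1.939
v -3.298 2.132 -2.443
v -1.974 3.263 -1.164
v -2.308 3.085 -0.661
v -3.578 2.396 -2.385
v -2.254 3.527 -1.107
v -3.879 2.491 -2.158
v -2.555 3.622 -0.88
v -4.086 2.381 -1.847
v -2.762 3.512 -0.568
v -4.119 2.109 -1.571
v -2.795 3.24 -0.293
v -3.966 1.777 -1.436
v -2.642 2.908 -0.157
v -3.686 1.513 -1.493
v -2.362 2.644 -0.215
v -3.385 1.418 -1.72
v -2.061 2.549 -0.442
v -3.178 1.528 -2.032
v -1.854 2.659 -0.753
v -3.145 1.8 -2.307
v -1.821 2.931 -1.029
v -1.368 -3.615 -0.049
v -0.695 -3.228 -0.103
v -0.885 -4.552 -0.737
v -0.212 -4.165 -0.791
v -0.437 -4.46 -0.107
v -0.736 -3.882 0.318
v -0.844 -3.898 -1.158
v -1.143 -3.32 -0.733
v -0.371 -3.403 -0.788
v -0.12 -3.751 -0.139
v -1.46 -4.029 -0.701
v -1.209 -4.377 -0.052
f 2 1 5
f 2 5 3
f 3 5 6
f 3 6 4
f 5 1 7
f 5 7 6
f 6 7 8
f 6 8 4
f 7 1 9
f 7 9 8
f 8 9 10
f 8 10 4
f 9 1 11
f 9 11 10
f 10 11 12
f 10 12 4
f 11 1 13
f 11 13 12
f 12 13 14
f 12 14 4
f 13 1 15
f 13 15 14
f 14 15 16
f 14 16 4
f 15 1 17
f 15 17 16
f 16 17 18
f 16 18 4
f 17 1 19
f 17 19 18
f 18 19 20
f 18 20 4
f 19 1 21
f 19 21 20
f 20 21 22
f 20 22 4
f 21 1 23
f 21 23 22
f 22 23 24
f 22 24 4
f 23 1 2
f 23 2 24
f 24 2 3
f 24 3 4
f 26 28 25
f 29 26 25
f 25 28 27
f 27 29 25
f 26 32 28
f 30 26 29
f 30 32 26
f 28 32 27
f 31 29 27
f 27 32 31
f 31 30 29
f 32 30 31
f 34 33 37
f 34 37 35
f 35 37 38
f 35 38 36
f 37 33 39
f 37 39 38
f 38 39 40
f 38 40 36
f 39 33 41
f 39 41 40
f 40 41 42
f 40 42 36
f 41 33 43
f 41 43 42
f 42 43 44
f 42 44 36
f 43 33 45
f 43 45 44
f 44 45 46
f 44 46 36
f 45 33 47
f 45 47 46
f 46 47 48
f 46 48 36
f 47 33 49
f 47 49 48
f 48 49 50
f 48 50 36
f 49 33 51
f 49 51 50
f 50 51 52
f 50 52 36
f 51 33 53
f 51 53 52
f 52 53 54
f 52 54 36
f 53 33 34
f 53 34 54
f 54 34 35
f 54 35 36
f 55 66 60
f 55 60 56
f 55 56 62
f 55 62 65
f 55 65 66
f 56 60 64
f 60 66 59
f 66 65 57
f 65 62 61
f 62 56 63
f 58 64 59
f 58 59 57
f 58 57 61
f 58 61 63
f 58 63 64
f 59 64 60
f 57 59 66
f 61 57 65
f 63 61 62
f 64 63 56



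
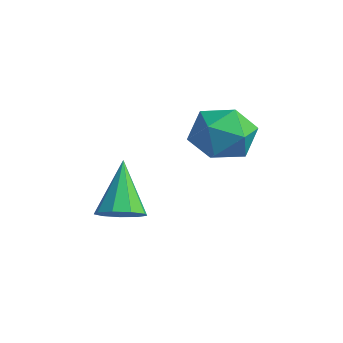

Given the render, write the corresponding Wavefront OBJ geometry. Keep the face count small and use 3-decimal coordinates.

v -2.849 -1.951 -1.873
v -2.477 -2.461 -1.432
v -3.791 -1.249 -0.267
v -2.199 -2.014 -1.465
v -2.226 -1.538 -1.688
v -2.544 -1.255 -1.998
v -3.005 -1.298 -2.25
v -3.393 -1.646 -2.325
v -3.526 -2.137 -2.189
v -3.343 -2.541 -1.905
v -2.928 -2.669 -1.606
v -2.608 1.924 0.14
v -1.597 1.494 0.027
v -2.923 0.826 1.513
v -1.912 0.396 1.4
v -2.034 1.433 1.758
v -1.84 2.112 0.91
v -2.68 0.208 0.63
v -2.486 0.887 -0.218
v -1.642 0.434 0.33
v -1.243 1.191 1.028
v -3.277 1.129 0.512
v -2.878 1.886 1.21
f 2 1 4
f 2 4 3
f 4 1 5
f 4 5 3
f 5 1 6
f 5 6 3
f 6 1 7
f 6 7 3
f 7 1 8
f 7 8 3
f 8 1 9
f 8 9 3
f 9 1 10
f 9 10 3
f 10 1 11
f 10 11 3
f 11 1 2
f 11 2 3
f 12 23 17
f 12 17 13
f 12 13 19
f 12 19 22
f 12 22 23
f 13 17 21
f 17 23 16
f 23 22 14
f 22 19 18
f 19 13 20
f 15 21 16
f 15 16 14
f 15 14 18
f 15 18 20
f 15 20 21
f 16 21 17
f 14 16 23
f 18 14 22
f 20 18 19
f 21 20 13



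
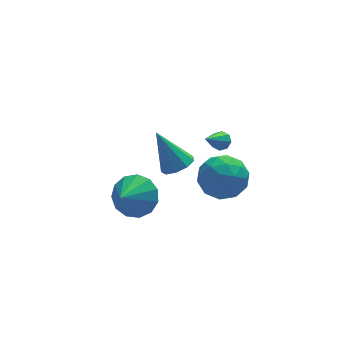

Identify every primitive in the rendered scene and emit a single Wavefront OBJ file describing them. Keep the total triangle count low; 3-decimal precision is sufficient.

v -0.488 1.372 -1.644
v 0.142 1.056 -1.245
v -1.212 2.168 0.124
v 0.266 1.566 -1.423
v 0.038 1.984 -1.705
v -0.437 2.116 -1.959
v -0.936 1.9 -2.065
v -1.225 1.436 -1.974
v -1.17 0.942 -1.729
v -0.796 0.649 -1.444
v -0.278 0.694 -1.253
v -3.475 -2.177 0.302
v -2.713 -2.897 0.36
v -4.345 -3.023 1.218
v -2.617 -2.516 0.803
v -2.794 -2.028 1.086
v -3.186 -1.587 1.12
v -3.671 -1.333 0.894
v -4.093 -1.348 0.48
v -4.32 -1.626 0.01
v -4.278 -2.079 -0.368
v -3.981 -2.563 -0.534
v -3.524 -2.925 -0.434
v -3.052 -3.05 -0.101
v 1.281 0.144 -2.086
v 2.013 -0.214 -1.221
v -0.173 -0.786 -1.239
v 0.559 -1.144 -0.374
v 0.26 0.003 -0.463
v 1.159 0.577 -0.986
v 0.681 -1.577 -1.474
v 1.58 -1.003 -1.997
v 1.642 -1.278 -0.843
v 1.382 -0.301 -0.218
v 0.458 -0.699 -2.242
v 0.198 0.278 -1.617
v 1.775 0.046 -1.728
v 0.065 -1.046 -0.732
v -0.111 -0.372 -0.784
v 0.32 -0.583 -0.276
v 1.273 0.512 -1.589
v 1.703 0.301 -1.081
v 0.672 0.429 -0.636
v 0.137 -1.301 -1.379
v 0.567 -1.512 -0.871
v 1.52 -0.417 -2.184
v 1.951 -0.628 -1.676
v 1.168 -1.429 -1.824
v 1.987 -0.789 -0.997
v 1.132 -1.336 -0.5
v 1.204 -1.59 -1.146
v 1.733 -1.253 -1.453
v 1.834 -0.215 -0.63
v 0.979 -0.762 -0.132
v 0.804 -0.088 -0.184
v 1.332 0.25 -0.492
v 1.616 -0.841 -0.408
v 0.861 -0.238 -2.328
v 0.006 -0.785 -1.83
v 0.508 -1.25 -1.968
v 1.036 -0.912 -2.276
v 0.708 0.336 -1.96
v -0.147 -0.211 -1.463
v 0.107 0.253 -1.007
v 0.636 0.59 -1.314
v 0.224 -0.159 -2.052
v 2.265 3.616 -2.673
v 2.641 3.276 -2.557
v 1.255 2.864 -1.607
v 2.649 3.597 -2.323
v 2.432 3.93 -2.294
v 2.118 4.078 -2.487
v 1.889 3.956 -2.789
v 1.881 3.635 -3.024
v 2.098 3.302 -3.053
v 2.413 3.153 -2.859
f 2 1 4
f 2 4 3
f 4 1 5
f 4 5 3
f 5 1 6
f 5 6 3
f 6 1 7
f 6 7 3
f 7 1 8
f 7 8 3
f 8 1 9
f 8 9 3
f 9 1 10
f 9 10 3
f 10 1 11
f 10 11 3
f 11 1 2
f 11 2 3
f 13 12 15
f 13 15 14
f 15 12 16
f 15 16 14
f 16 12 17
f 16 17 14
f 17 12 18
f 17 18 14
f 18 12 19
f 18 19 14
f 19 12 20
f 19 20 14
f 20 12 21
f 20 21 14
f 21 12 22
f 21 22 14
f 22 12 23
f 22 23 14
f 23 12 24
f 23 24 14
f 24 12 13
f 24 13 14
f 25 62 41
f 62 36 65
f 41 65 30
f 62 65 41
f 25 41 37
f 41 30 42
f 37 42 26
f 41 42 37
f 25 37 46
f 37 26 47
f 46 47 32
f 37 47 46
f 25 46 58
f 46 32 61
f 58 61 35
f 46 61 58
f 25 58 62
f 58 35 66
f 62 66 36
f 58 66 62
f 26 42 53
f 42 30 56
f 53 56 34
f 42 56 53
f 30 65 43
f 65 36 64
f 43 64 29
f 65 64 43
f 36 66 63
f 66 35 59
f 63 59 27
f 66 59 63
f 35 61 60
f 61 32 48
f 60 48 31
f 61 48 60
f 32 47 52
f 47 26 49
f 52 49 33
f 47 49 52
f 28 54 40
f 54 34 55
f 40 55 29
f 54 55 40
f 28 40 38
f 40 29 39
f 38 39 27
f 40 39 38
f 28 38 45
f 38 27 44
f 45 44 31
f 38 44 45
f 28 45 50
f 45 31 51
f 50 51 33
f 45 51 50
f 28 50 54
f 50 33 57
f 54 57 34
f 50 57 54
f 29 55 43
f 55 34 56
f 43 56 30
f 55 56 43
f 27 39 63
f 39 29 64
f 63 64 36
f 39 64 63
f 31 44 60
f 44 27 59
f 60 59 35
f 44 59 60
f 33 51 52
f 51 31 48
f 52 48 32
f 51 48 52
f 34 57 53
f 57 33 49
f 53 49 26
f 57 49 53
f 68 67 70
f 68 70 69
f 70 67 71
f 70 71 69
f 71 67 72
f 71 72 69
f 72 67 73
f 72 73 69
f 73 67 74
f 73 74 69
f 74 67 75
f 74 75 69
f 75 67 76
f 75 76 69
f 76 67 68
f 76 68 69



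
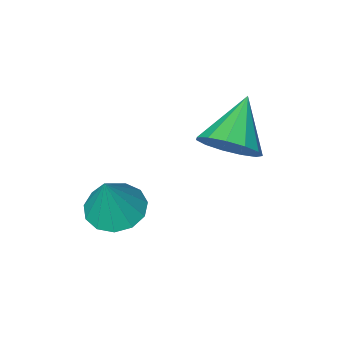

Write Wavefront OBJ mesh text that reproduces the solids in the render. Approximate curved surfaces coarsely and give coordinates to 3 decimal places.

v -3.248 2.649 2.101
v -2.444 2.11 2.555
v -4.552 1.751 3.339
v -2.502 2.623 2.867
v -2.797 3.144 2.935
v -3.235 3.509 2.738
v -3.677 3.6 2.339
v -3.984 3.39 1.864
v -4.056 2.944 1.464
v -3.873 2.405 1.267
v -3.491 1.944 1.334
v -3.032 1.706 1.644
v -2.642 1.768 2.1
v -0.373 0.697 -0.909
v 0.508 1.035 -1.295
v 0.253 1.123 0.889
v 0.155 1.488 -1.279
v -0.367 1.689 -1.146
v -0.89 1.576 -0.937
v -1.249 1.184 -0.719
v -1.33 0.637 -0.561
v -1.107 0.109 -0.514
v -0.651 -0.232 -0.592
v -0.107 -0.278 -0.77
v 0.353 -0.014 -0.993
v 0.582 0.475 -1.189
f 2 1 4
f 2 4 3
f 4 1 5
f 4 5 3
f 5 1 6
f 5 6 3
f 6 1 7
f 6 7 3
f 7 1 8
f 7 8 3
f 8 1 9
f 8 9 3
f 9 1 10
f 9 10 3
f 10 1 11
f 10 11 3
f 11 1 12
f 11 12 3
f 12 1 13
f 12 13 3
f 13 1 2
f 13 2 3
f 15 14 17
f 15 17 16
f 17 14 18
f 17 18 16
f 18 14 19
f 18 19 16
f 19 14 20
f 19 20 16
f 20 14 21
f 20 21 16
f 21 14 22
f 21 22 16
f 22 14 23
f 22 23 16
f 23 14 24
f 23 24 16
f 24 14 25
f 24 25 16
f 25 14 26
f 25 26 16
f 26 14 15
f 26 15 16



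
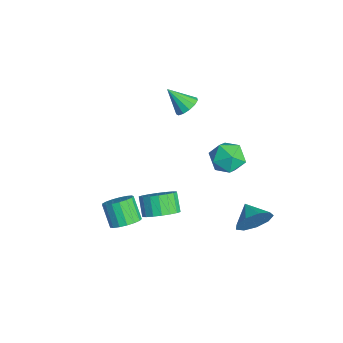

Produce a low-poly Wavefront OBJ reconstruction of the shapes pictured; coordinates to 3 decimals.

v 1.935 3.954 1.599
v 2.628 3.445 0.941
v 2.152 2.695 2.799
v 2.845 2.186 2.141
v 3.122 3.131 2.592
v 2.988 3.908 1.851
v 1.792 2.232 1.889
v 1.658 3.009 1.148
v 2.539 2.38 1.12
v 3.361 2.936 1.554
v 1.419 3.204 2.186
v 2.241 3.76 2.62
v -2.166 2.08 2.267
v -1.492 1.712 2.335
v -2.794 1.14 3.413
v -1.479 2.044 2.614
v -1.684 2.387 2.783
v -2.041 2.633 2.789
v -2.438 2.703 2.628
v -2.749 2.575 2.353
v -2.874 2.291 2.051
v -2.774 1.939 1.817
v -2.481 1.632 1.726
v -2.088 1.468 1.807
v -1.719 1.497 2.034
v 3.787 -2.664 -0.981
v 4.366 -2.328 -0.456
v 3.472 -2.541 0.665
v 2.893 -2.876 0.141
v 4.143 -2.008 -0.573
v 3.249 -2.221 0.549
v 3.839 -1.839 -0.783
v 2.945 -2.051 0.339
v 3.523 -1.858 -1.039
v 2.629 -2.07 0.083
v 3.267 -2.062 -1.281
v 2.374 -2.274 -0.159
v 3.131 -2.403 -1.454
v 2.237 -2.616 -0.332
v 3.144 -2.805 -1.519
v 2.251 -3.017 -0.397
v 3.305 -3.174 -1.461
v 2.412 -3.386 -0.339
v 3.577 -3.426 -1.293
v 2.683 -3.639 -0.171
v 3.896 -3.504 -1.053
v 3.002 -3.716 0.069
v 4.19 -3.389 -0.797
v 3.297 -3.601 0.325
v 4.392 -3.108 -0.583
v 3.499 -3.32 0.539
v 4.456 -2.725 -0.46
v 3.562 -2.938 0.662
v 4.421 4.024 -1.919
v 4.814 3.425 -1.098
v 3.259 3.836 -1.501
v 4.772 4.14 -0.893
v 4.565 4.802 -1.169
v 4.291 5.099 -1.795
v 4.079 4.894 -2.48
v 4.026 4.282 -2.902
v 4.159 3.549 -2.864
v 4.414 3.039 -2.384
v 4.673 2.99 -1.687
v 3.857 -0.806 -0.608
v 4.572 -0.502 0.038
v 3.758 -0.489 0.933
v 3.043 -0.794 0.288
v 4.406 -0.114 -0.119
v 3.592 -0.101 0.777
v 4.132 0.136 -0.372
v 3.318 0.149 0.524
v 3.803 0.2 -0.671
v 2.989 0.213 0.224
v 3.485 0.065 -0.958
v 2.671 0.077 -0.063
v 3.24 -0.244 -1.176
v 2.426 -0.231 -0.281
v 3.118 -0.663 -1.281
v 2.304 -0.65 -0.386
v 3.142 -1.111 -1.253
v 2.328 -1.098 -0.358
v 3.308 -1.499 -1.097
v 2.494 -1.486 -0.201
v 3.582 -1.749 -0.844
v 2.768 -1.736 0.052
v 3.911 -1.813 -0.544
v 3.097 -1.8 0.351
v 4.229 -1.677 -0.257
v 3.415 -1.665 0.638
v 4.474 -1.369 -0.039
v 3.66 -1.356 0.856
v 4.596 -0.95 0.066
v 3.782 -0.937 0.961
f 1 12 6
f 1 6 2
f 1 2 8
f 1 8 11
f 1 11 12
f 2 6 10
f 6 12 5
f 12 11 3
f 11 8 7
f 8 2 9
f 4 10 5
f 4 5 3
f 4 3 7
f 4 7 9
f 4 9 10
f 5 10 6
f 3 5 12
f 7 3 11
f 9 7 8
f 10 9 2
f 14 13 16
f 14 16 15
f 16 13 17
f 16 17 15
f 17 13 18
f 17 18 15
f 18 13 19
f 18 19 15
f 19 13 20
f 19 20 15
f 20 13 21
f 20 21 15
f 21 13 22
f 21 22 15
f 22 13 23
f 22 23 15
f 23 13 24
f 23 24 15
f 24 13 25
f 24 25 15
f 25 13 14
f 25 14 15
f 27 26 30
f 27 30 28
f 28 30 31
f 28 31 29
f 30 26 32
f 30 32 31
f 31 32 33
f 31 33 29
f 32 26 34
f 32 34 33
f 33 34 35
f 33 35 29
f 34 26 36
f 34 36 35
f 35 36 37
f 35 37 29
f 36 26 38
f 36 38 37
f 37 38 39
f 37 39 29
f 38 26 40
f 38 40 39
f 39 40 41
f 39 41 29
f 40 26 42
f 40 42 41
f 41 42 43
f 41 43 29
f 42 26 44
f 42 44 43
f 43 44 45
f 43 45 29
f 44 26 46
f 44 46 45
f 45 46 47
f 45 47 29
f 46 26 48
f 46 48 47
f 47 48 49
f 47 49 29
f 48 26 50
f 48 50 49
f 49 50 51
f 49 51 29
f 50 26 52
f 50 52 51
f 51 52 53
f 51 53 29
f 52 26 27
f 52 27 53
f 53 27 28
f 53 28 29
f 55 54 57
f 55 57 56
f 57 54 58
f 57 58 56
f 58 54 59
f 58 59 56
f 59 54 60
f 59 60 56
f 60 54 61
f 60 61 56
f 61 54 62
f 61 62 56
f 62 54 63
f 62 63 56
f 63 54 64
f 63 64 56
f 64 54 55
f 64 55 56
f 66 65 69
f 66 69 67
f 67 69 70
f 67 70 68
f 69 65 71
f 69 71 70
f 70 71 72
f 70 72 68
f 71 65 73
f 71 73 72
f 72 73 74
f 72 74 68
f 73 65 75
f 73 75 74
f 74 75 76
f 74 76 68
f 75 65 77
f 75 77 76
f 76 77 78
f 76 78 68
f 77 65 79
f 77 79 78
f 78 79 80
f 78 80 68
f 79 65 81
f 79 81 80
f 80 81 82
f 80 82 68
f 81 65 83
f 81 83 82
f 82 83 84
f 82 84 68
f 83 65 85
f 83 85 84
f 84 85 86
f 84 86 68
f 85 65 87
f 85 87 86
f 86 87 88
f 86 88 68
f 87 65 89
f 87 89 88
f 88 89 90
f 88 90 68
f 89 65 91
f 89 91 90
f 90 91 92
f 90 92 68
f 91 65 93
f 91 93 92
f 92 93 94
f 92 94 68
f 93 65 66
f 93 66 94
f 94 66 67
f 94 67 68

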